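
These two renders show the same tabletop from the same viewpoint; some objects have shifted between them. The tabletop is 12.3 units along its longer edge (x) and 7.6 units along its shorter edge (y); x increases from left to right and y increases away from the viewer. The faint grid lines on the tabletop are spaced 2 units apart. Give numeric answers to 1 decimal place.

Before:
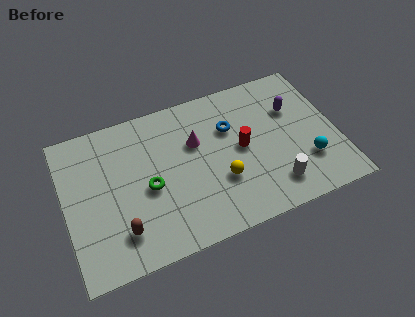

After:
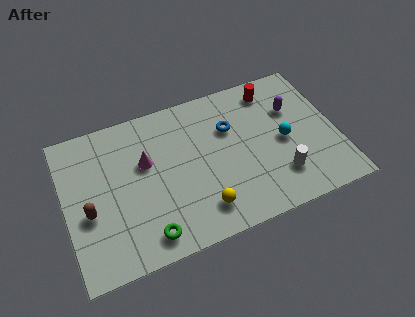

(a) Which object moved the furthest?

the red cylinder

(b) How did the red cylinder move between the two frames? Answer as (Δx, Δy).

(1.7, 2.5)

The red cylinder started near (8.0, 3.9) and ended near (9.7, 6.4).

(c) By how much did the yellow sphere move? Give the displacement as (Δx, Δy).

(-1.0, -1.1)

The yellow sphere was at about (6.9, 2.6) and moved to about (5.9, 1.5).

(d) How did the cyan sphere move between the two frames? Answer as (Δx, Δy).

(-0.9, 1.4)

The cyan sphere was at about (10.8, 2.2) and moved to about (9.9, 3.6).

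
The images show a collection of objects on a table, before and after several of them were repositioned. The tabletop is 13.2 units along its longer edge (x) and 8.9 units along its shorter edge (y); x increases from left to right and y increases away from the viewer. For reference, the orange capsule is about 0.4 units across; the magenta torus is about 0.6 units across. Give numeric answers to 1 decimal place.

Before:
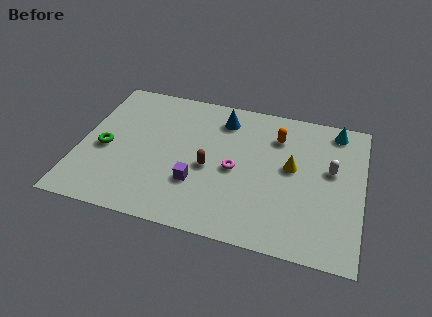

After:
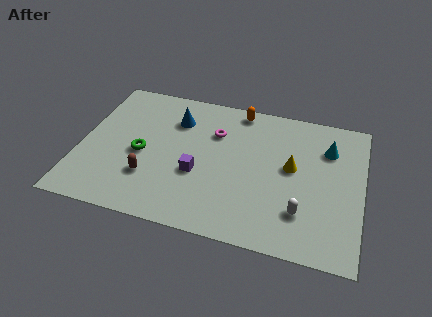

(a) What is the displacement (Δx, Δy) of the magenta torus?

(-1.1, 2.1)

The magenta torus was at about (7.3, 4.1) and moved to about (6.2, 6.2).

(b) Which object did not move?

the yellow cone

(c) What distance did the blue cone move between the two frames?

2.3

The blue cone moved from about (6.5, 7.2) to (4.3, 6.6), a distance of √(2.2² + 0.6²) ≈ 2.3.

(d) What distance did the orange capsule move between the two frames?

2.3

The orange capsule moved from about (9.1, 6.7) to (7.2, 8.0), a distance of √(1.9² + 1.3²) ≈ 2.3.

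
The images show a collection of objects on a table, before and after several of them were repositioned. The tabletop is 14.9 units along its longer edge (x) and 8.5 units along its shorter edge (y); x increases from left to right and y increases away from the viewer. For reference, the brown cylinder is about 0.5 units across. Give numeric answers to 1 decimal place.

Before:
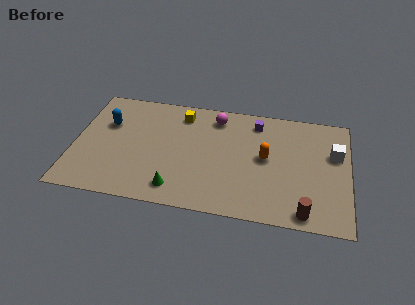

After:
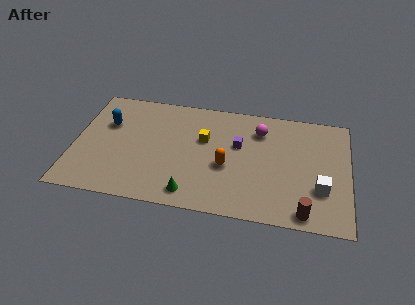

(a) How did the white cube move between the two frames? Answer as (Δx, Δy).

(-0.7, -2.7)

From the two frames, the white cube sits at roughly (14.1, 5.4) before and (13.4, 2.7) after.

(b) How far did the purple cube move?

2.1

The purple cube was near (9.8, 7.1) before and (8.9, 5.2) after, so it travelled √(0.9² + 1.9²) ≈ 2.1 units.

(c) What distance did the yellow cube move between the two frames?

2.1

From (5.7, 7.0) to (7.0, 5.3), the yellow cube covered √(1.3² + 1.7²) ≈ 2.1 units.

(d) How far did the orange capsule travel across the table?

2.3

The orange capsule was near (10.4, 4.5) before and (8.3, 3.5) after, so it travelled √(2.1² + 1.0²) ≈ 2.3 units.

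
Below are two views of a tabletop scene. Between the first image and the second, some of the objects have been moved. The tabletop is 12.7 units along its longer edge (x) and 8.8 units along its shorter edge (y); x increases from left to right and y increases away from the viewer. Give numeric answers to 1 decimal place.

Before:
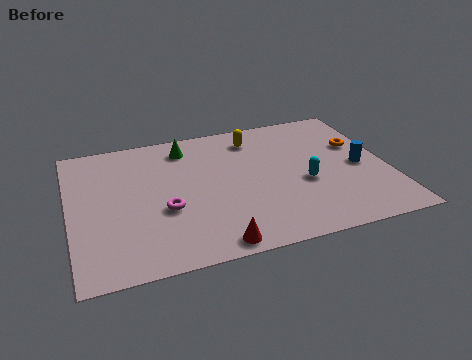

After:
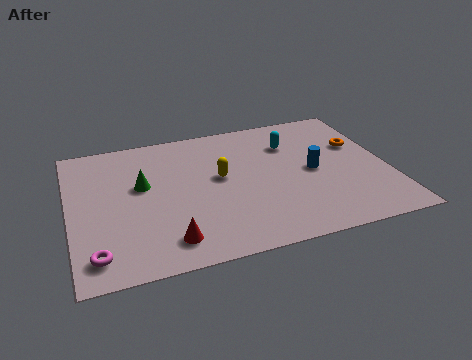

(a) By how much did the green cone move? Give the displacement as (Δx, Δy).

(-1.9, -2.1)

From the two frames, the green cone sits at roughly (4.8, 7.3) before and (2.9, 5.2) after.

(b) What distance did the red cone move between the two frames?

1.8

From (5.4, 0.8) to (3.7, 1.5), the red cone covered √(1.7² + 0.7²) ≈ 1.8 units.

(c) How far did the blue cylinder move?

1.9

The blue cylinder moved from about (11.6, 4.1) to (9.7, 4.3), a distance of √(1.9² + 0.2²) ≈ 1.9.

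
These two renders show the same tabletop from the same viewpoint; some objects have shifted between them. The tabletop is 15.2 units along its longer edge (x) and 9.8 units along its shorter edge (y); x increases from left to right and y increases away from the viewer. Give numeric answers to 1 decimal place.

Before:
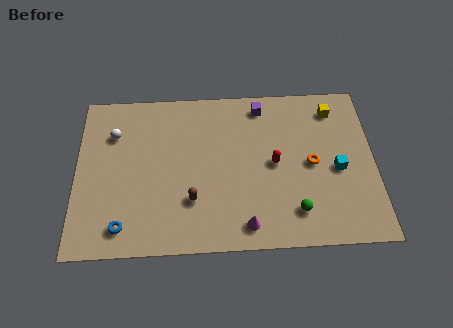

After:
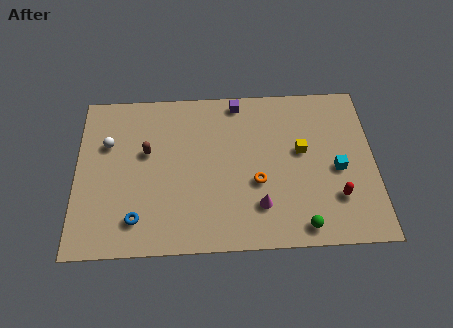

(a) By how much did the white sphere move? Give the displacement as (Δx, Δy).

(-0.3, -0.6)

From the two frames, the white sphere sits at roughly (1.9, 7.1) before and (1.6, 6.5) after.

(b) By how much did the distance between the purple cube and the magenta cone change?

-0.8

They were about 7.3 units apart before and 6.5 after — 0.8 units closer together.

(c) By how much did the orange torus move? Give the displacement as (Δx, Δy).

(-2.8, -1.0)

From the two frames, the orange torus sits at roughly (12.0, 4.8) before and (9.2, 3.8) after.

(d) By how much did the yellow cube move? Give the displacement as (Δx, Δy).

(-1.7, -2.5)

The yellow cube was at about (13.2, 8.1) and moved to about (11.5, 5.6).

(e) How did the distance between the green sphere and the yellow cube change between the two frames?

-2.0

The distance was about 6.5 in the first image and 4.5 in the second, so they moved 2.0 units closer together.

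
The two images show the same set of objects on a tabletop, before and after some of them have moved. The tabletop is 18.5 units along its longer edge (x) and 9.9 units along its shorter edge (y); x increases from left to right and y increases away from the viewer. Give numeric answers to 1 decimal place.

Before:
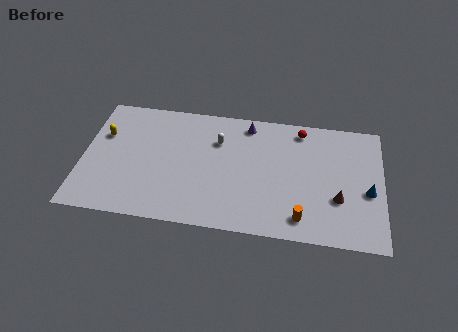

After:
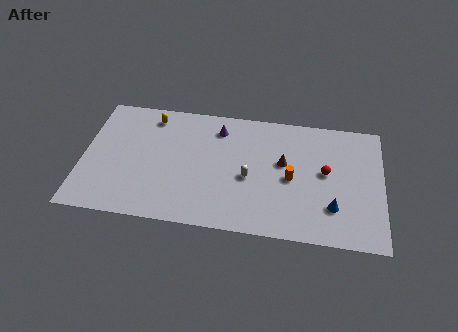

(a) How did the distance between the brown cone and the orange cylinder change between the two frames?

-1.5

They were about 2.8 units apart before and 1.3 after — 1.5 units closer together.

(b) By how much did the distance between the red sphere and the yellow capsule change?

-1.1

The distance was about 12.4 in the first image and 11.3 in the second, so they moved 1.1 units closer together.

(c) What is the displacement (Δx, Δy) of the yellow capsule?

(2.9, 1.9)

From the two frames, the yellow capsule sits at roughly (1.2, 6.5) before and (4.1, 8.4) after.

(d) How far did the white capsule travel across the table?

3.4

From (8.3, 7.0) to (10.3, 4.3), the white capsule covered √(2.0² + 2.7²) ≈ 3.4 units.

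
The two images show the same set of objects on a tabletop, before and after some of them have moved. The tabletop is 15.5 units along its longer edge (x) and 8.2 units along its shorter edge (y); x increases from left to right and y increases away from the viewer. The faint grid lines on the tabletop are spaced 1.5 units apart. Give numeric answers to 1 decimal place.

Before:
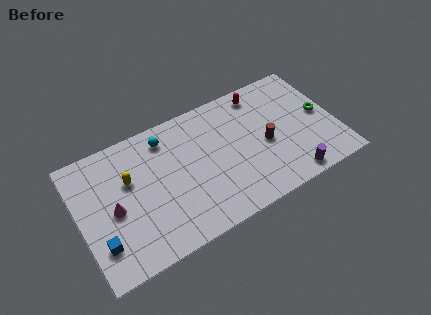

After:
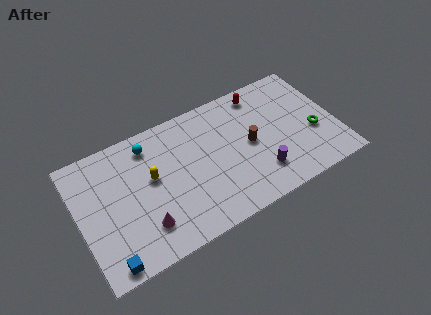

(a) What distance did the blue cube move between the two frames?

1.3

The blue cube was near (1.0, 2.1) before and (1.3, 0.8) after, so it travelled √(0.3² + 1.3²) ≈ 1.3 units.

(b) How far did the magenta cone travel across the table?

2.4

The magenta cone moved from about (2.0, 3.8) to (3.6, 2.0), a distance of √(1.6² + 1.8²) ≈ 2.4.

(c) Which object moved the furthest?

the magenta cone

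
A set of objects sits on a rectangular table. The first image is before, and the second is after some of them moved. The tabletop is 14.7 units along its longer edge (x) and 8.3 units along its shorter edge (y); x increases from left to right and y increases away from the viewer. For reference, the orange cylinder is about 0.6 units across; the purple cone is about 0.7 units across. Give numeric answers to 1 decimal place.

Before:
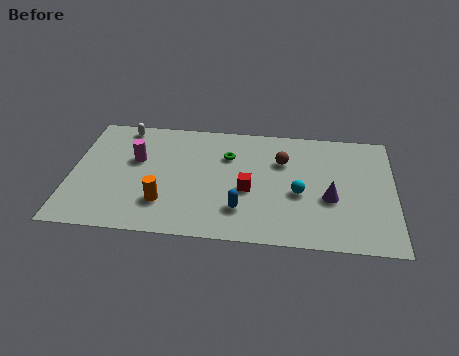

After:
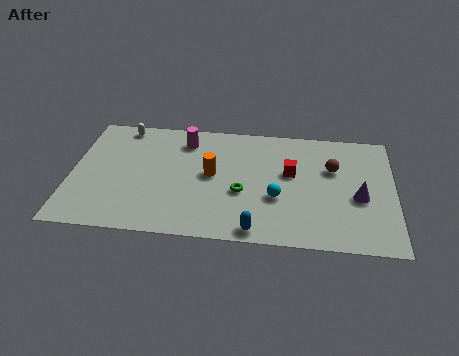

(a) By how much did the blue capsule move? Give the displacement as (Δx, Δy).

(0.7, -1.3)

The blue capsule was at about (7.8, 2.1) and moved to about (8.5, 0.8).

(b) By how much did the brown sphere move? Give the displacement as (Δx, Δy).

(2.3, -0.3)

From the two frames, the brown sphere sits at roughly (9.6, 5.7) before and (11.9, 5.4) after.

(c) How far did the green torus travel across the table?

2.6

The green torus moved from about (7.1, 5.8) to (7.8, 3.3), a distance of √(0.7² + 2.5²) ≈ 2.6.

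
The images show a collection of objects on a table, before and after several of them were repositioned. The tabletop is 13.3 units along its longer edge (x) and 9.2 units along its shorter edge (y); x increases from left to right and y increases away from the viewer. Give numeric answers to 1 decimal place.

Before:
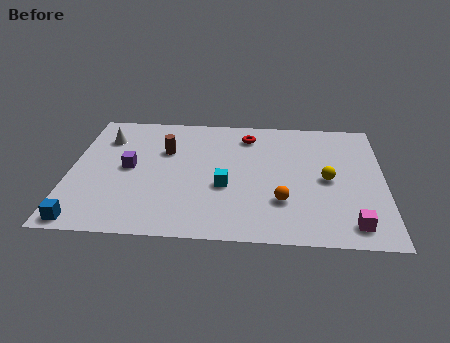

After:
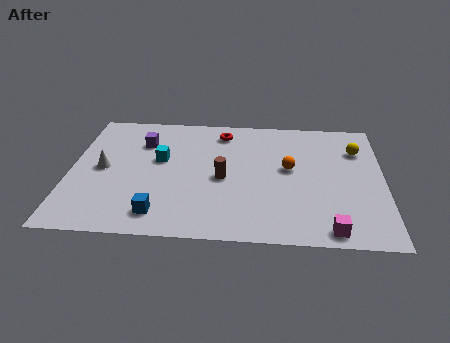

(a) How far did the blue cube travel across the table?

3.2

The blue cube was near (0.8, 0.8) before and (3.9, 1.5) after, so it travelled √(3.1² + 0.7²) ≈ 3.2 units.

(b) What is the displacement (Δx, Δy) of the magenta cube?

(-0.9, -0.4)

From the two frames, the magenta cube sits at roughly (11.9, 1.3) before and (11.0, 0.9) after.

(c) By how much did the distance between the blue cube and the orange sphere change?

-1.9

They were about 8.4 units apart before and 6.5 after — 1.9 units closer together.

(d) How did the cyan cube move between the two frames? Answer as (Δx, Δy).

(-2.8, 1.8)

The cyan cube was at about (6.6, 3.6) and moved to about (3.8, 5.4).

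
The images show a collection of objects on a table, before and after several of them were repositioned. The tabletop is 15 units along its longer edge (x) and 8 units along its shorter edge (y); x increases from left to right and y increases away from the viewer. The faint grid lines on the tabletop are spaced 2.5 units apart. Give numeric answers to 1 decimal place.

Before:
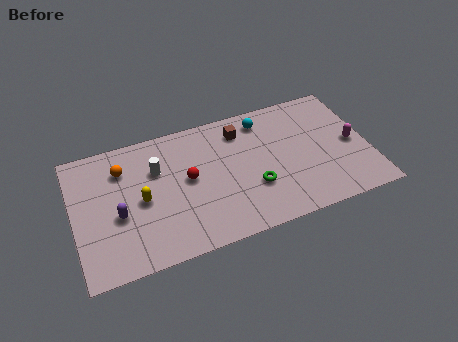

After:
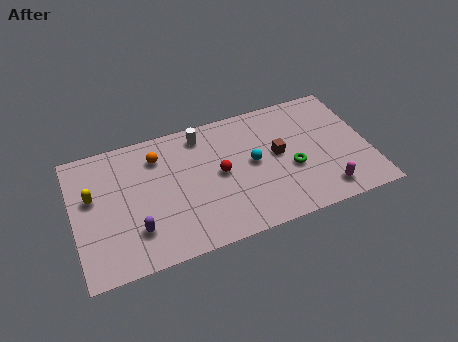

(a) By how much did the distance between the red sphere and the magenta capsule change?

-2.6

The distance was about 8.4 in the first image and 5.8 in the second, so they moved 2.6 units closer together.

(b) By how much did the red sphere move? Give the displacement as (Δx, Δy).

(1.6, -0.2)

From the two frames, the red sphere sits at roughly (5.8, 4.3) before and (7.4, 4.1) after.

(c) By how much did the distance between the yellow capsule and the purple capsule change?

+2.1

Before: roughly 1.3 units apart; after: 3.4. That's 2.1 units further apart.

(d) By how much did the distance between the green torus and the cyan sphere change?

-2.0

The distance was about 4.1 in the first image and 2.1 in the second, so they moved 2.0 units closer together.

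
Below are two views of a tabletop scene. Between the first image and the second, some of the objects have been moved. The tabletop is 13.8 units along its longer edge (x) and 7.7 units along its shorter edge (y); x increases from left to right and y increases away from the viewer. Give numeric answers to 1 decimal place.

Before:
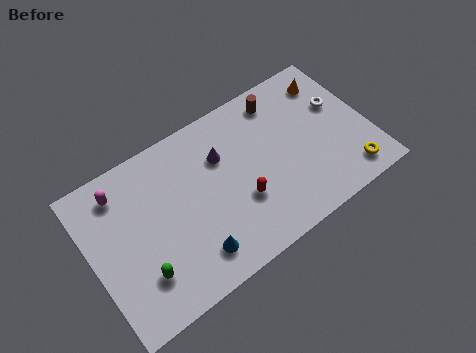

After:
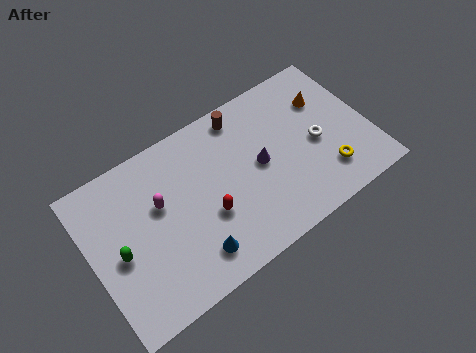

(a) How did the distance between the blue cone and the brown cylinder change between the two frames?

-1.1

They were about 7.3 units apart before and 6.2 after — 1.1 units closer together.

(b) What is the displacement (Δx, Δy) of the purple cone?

(1.7, -1.4)

The purple cone started near (6.7, 5.3) and ended near (8.4, 3.9).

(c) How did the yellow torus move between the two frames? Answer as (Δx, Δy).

(-1.0, 0.6)

The yellow torus started near (12.4, 1.2) and ended near (11.4, 1.8).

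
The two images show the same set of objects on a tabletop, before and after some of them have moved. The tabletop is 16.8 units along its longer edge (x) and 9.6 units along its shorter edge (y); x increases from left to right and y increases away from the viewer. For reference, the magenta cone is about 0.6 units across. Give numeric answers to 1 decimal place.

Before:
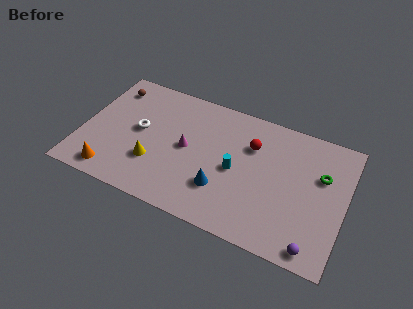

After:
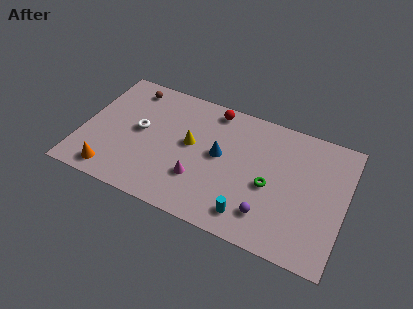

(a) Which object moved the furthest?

the green torus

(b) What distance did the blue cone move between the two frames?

2.4

The blue cone moved from about (9.2, 2.8) to (8.8, 5.2), a distance of √(0.4² + 2.4²) ≈ 2.4.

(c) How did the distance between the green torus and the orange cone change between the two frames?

-3.6

The distance was about 13.8 in the first image and 10.2 in the second, so they moved 3.6 units closer together.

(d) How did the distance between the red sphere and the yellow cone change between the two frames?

-3.6

The distance was about 7.0 in the first image and 3.4 in the second, so they moved 3.6 units closer together.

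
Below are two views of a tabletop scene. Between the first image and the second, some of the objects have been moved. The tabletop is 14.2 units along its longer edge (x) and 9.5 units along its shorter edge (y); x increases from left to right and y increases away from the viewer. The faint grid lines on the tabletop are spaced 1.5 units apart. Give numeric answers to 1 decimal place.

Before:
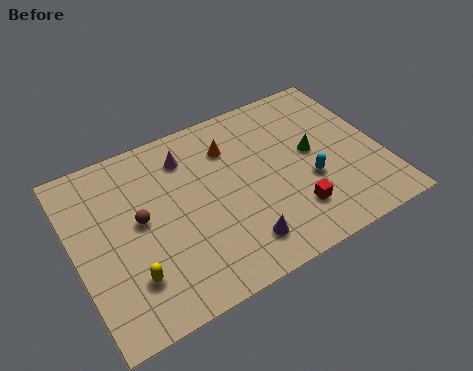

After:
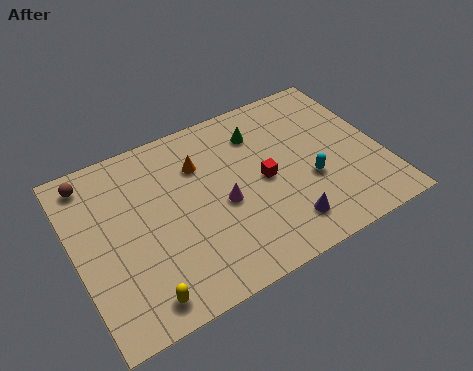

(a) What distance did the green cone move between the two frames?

3.1

The green cone was near (11.1, 5.1) before and (8.9, 7.3) after, so it travelled √(2.2² + 2.2²) ≈ 3.1 units.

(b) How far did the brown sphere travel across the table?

3.6

The brown sphere moved from about (3.0, 5.1) to (1.1, 8.2), a distance of √(1.9² + 3.1²) ≈ 3.6.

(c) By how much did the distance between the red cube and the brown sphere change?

+1.1

They were about 7.3 units apart before and 8.4 after — 1.1 units further apart.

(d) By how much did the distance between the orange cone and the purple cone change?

+0.6

The distance was about 5.3 in the first image and 5.9 in the second, so they moved 0.6 units further apart.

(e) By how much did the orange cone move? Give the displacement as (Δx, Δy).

(-1.5, -0.3)

The orange cone started near (7.5, 7.1) and ended near (6.0, 6.8).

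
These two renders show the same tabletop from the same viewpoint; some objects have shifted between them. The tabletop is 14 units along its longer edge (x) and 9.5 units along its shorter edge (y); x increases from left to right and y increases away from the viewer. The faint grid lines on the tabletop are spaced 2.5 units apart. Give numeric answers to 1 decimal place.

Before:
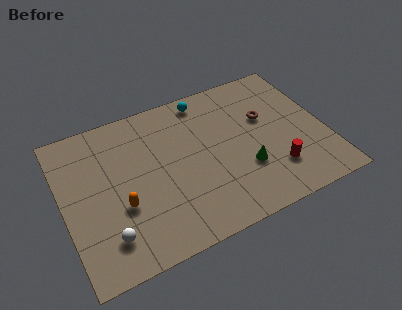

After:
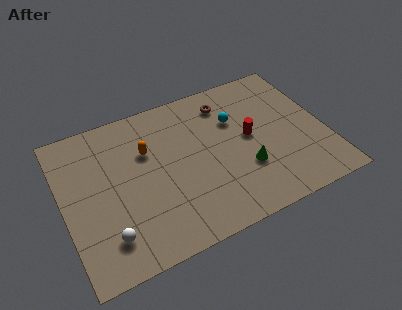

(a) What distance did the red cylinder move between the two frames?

2.8

From (11.0, 2.4) to (10.0, 5.0), the red cylinder covered √(1.0² + 2.6²) ≈ 2.8 units.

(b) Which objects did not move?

the green cone and the white sphere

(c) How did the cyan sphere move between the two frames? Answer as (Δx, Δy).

(1.4, -2.0)

The cyan sphere started near (8.0, 8.4) and ended near (9.4, 6.4).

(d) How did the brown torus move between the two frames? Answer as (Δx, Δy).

(-1.9, 1.8)

From the two frames, the brown torus sits at roughly (11.0, 5.9) before and (9.1, 7.7) after.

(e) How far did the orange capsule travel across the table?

3.3

The orange capsule moved from about (2.9, 3.5) to (4.6, 6.3), a distance of √(1.7² + 2.8²) ≈ 3.3.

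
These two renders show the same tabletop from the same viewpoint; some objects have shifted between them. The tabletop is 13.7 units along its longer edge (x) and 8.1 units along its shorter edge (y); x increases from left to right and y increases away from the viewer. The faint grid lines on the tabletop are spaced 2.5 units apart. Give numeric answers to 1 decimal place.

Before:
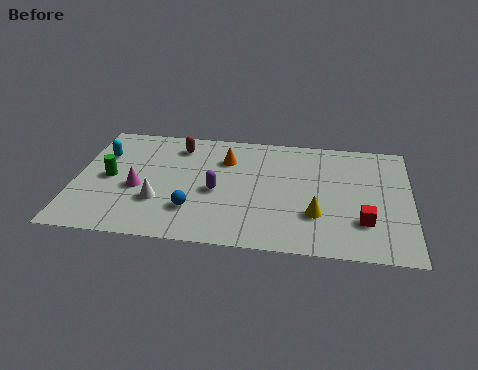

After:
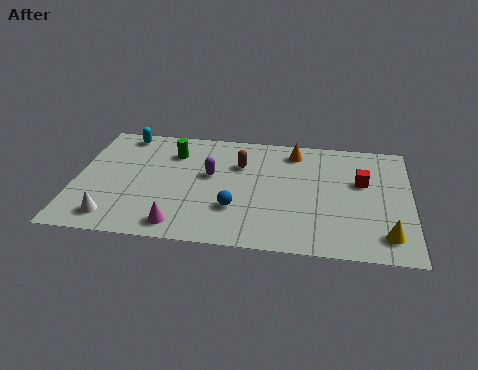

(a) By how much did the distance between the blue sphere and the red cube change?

-1.2

They were about 6.9 units apart before and 5.7 after — 1.2 units closer together.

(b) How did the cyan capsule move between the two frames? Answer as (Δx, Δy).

(0.8, 1.6)

The cyan capsule started near (1.0, 5.6) and ended near (1.8, 7.2).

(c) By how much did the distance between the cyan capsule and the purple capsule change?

-0.7

They were about 5.2 units apart before and 4.5 after — 0.7 units closer together.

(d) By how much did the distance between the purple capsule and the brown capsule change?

-1.9

Before: roughly 3.4 units apart; after: 1.5. That's 1.9 units closer together.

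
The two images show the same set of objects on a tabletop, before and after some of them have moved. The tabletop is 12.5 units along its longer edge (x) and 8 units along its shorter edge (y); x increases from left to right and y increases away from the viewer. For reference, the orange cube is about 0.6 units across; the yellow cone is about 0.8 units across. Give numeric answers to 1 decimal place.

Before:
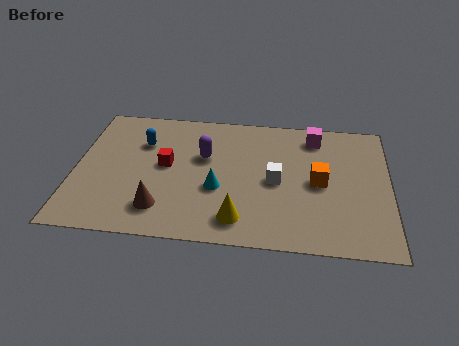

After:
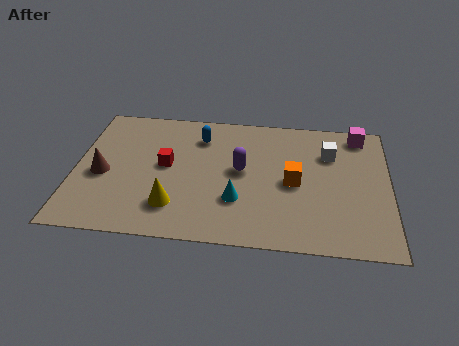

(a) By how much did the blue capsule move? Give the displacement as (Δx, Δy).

(2.3, 0.6)

The blue capsule started near (2.6, 5.6) and ended near (4.9, 6.2).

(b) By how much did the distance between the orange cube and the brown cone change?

+1.0

Before: roughly 6.6 units apart; after: 7.6. That's 1.0 units further apart.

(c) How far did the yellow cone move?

2.6

From (6.6, 1.4) to (4.0, 1.9), the yellow cone covered √(2.6² + 0.5²) ≈ 2.6 units.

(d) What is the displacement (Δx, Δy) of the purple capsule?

(1.5, -0.7)

From the two frames, the purple capsule sits at roughly (5.1, 5.0) before and (6.6, 4.3) after.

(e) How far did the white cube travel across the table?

2.8

The white cube was near (8.0, 3.8) before and (10.1, 5.7) after, so it travelled √(2.1² + 1.9²) ≈ 2.8 units.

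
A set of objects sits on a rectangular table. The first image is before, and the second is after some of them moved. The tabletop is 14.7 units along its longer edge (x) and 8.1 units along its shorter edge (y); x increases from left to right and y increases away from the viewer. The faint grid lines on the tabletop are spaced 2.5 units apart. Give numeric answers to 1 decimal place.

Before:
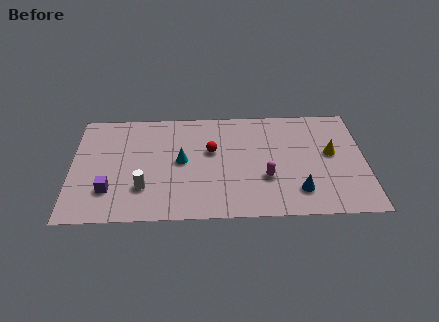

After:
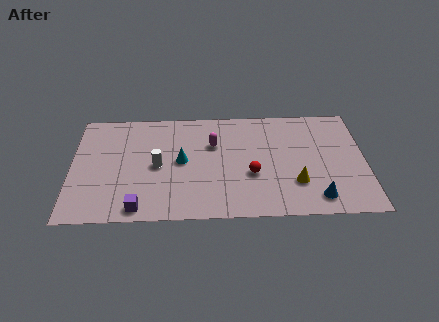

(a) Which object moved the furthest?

the magenta capsule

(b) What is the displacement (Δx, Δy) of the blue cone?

(0.9, -0.5)

The blue cone started near (11.3, 1.8) and ended near (12.2, 1.3).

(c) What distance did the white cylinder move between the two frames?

1.7

From (3.6, 2.3) to (4.3, 3.9), the white cylinder covered √(0.7² + 1.6²) ≈ 1.7 units.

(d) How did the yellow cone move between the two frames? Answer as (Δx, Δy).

(-1.8, -2.1)

The yellow cone was at about (13.0, 4.5) and moved to about (11.2, 2.4).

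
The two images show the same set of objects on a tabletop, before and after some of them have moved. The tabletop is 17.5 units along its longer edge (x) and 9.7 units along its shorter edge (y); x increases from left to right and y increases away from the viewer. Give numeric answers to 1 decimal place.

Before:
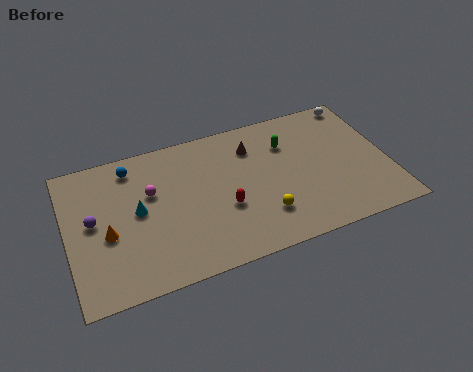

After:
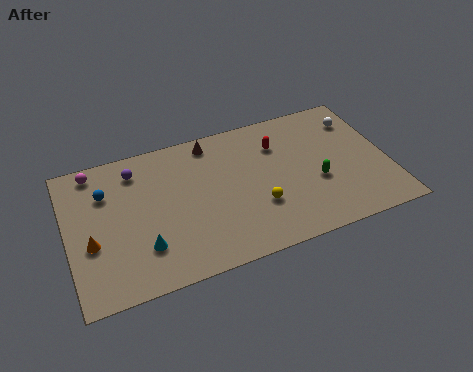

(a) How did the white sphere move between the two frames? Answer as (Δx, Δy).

(-0.2, -1.3)

The white sphere started near (16.4, 8.8) and ended near (16.2, 7.5).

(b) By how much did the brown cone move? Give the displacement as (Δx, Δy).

(-2.2, 1.1)

The brown cone was at about (10.3, 7.4) and moved to about (8.1, 8.5).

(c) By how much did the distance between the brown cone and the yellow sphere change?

+0.8

The distance was about 4.9 in the first image and 5.7 in the second, so they moved 0.8 units further apart.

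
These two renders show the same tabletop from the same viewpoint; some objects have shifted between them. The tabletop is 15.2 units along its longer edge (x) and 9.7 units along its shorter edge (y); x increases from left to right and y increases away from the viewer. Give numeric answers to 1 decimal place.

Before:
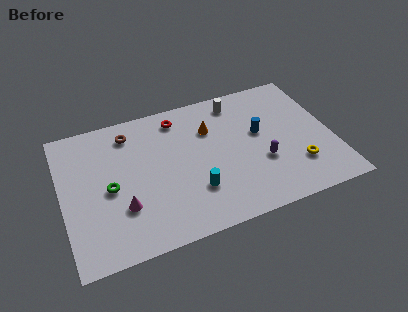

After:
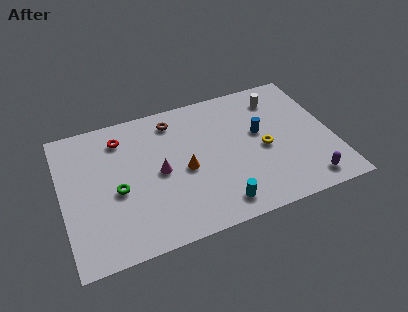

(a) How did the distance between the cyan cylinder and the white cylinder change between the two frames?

+1.3

Before: roughly 6.3 units apart; after: 7.6. That's 1.3 units further apart.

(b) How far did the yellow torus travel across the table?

2.5

The yellow torus was near (13.0, 2.6) before and (11.3, 4.4) after, so it travelled √(1.7² + 1.8²) ≈ 2.5 units.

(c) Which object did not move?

the blue cylinder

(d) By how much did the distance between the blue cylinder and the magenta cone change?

-2.5

They were about 8.4 units apart before and 5.9 after — 2.5 units closer together.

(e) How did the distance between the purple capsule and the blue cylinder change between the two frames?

+2.7

Before: roughly 2.1 units apart; after: 4.8. That's 2.7 units further apart.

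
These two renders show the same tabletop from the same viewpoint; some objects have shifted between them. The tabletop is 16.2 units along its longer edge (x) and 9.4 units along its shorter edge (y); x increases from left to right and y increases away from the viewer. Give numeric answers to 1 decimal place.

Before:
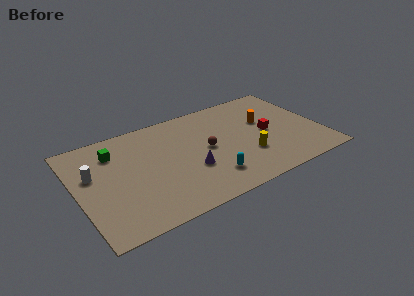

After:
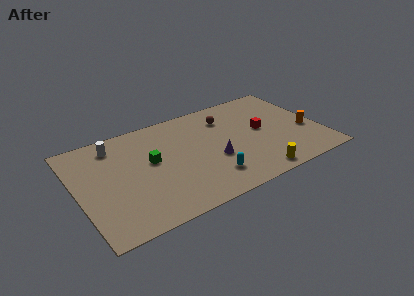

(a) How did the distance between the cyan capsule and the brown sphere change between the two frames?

+2.7

They were about 2.7 units apart before and 5.4 after — 2.7 units further apart.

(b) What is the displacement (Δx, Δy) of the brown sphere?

(1.7, 2.4)

From the two frames, the brown sphere sits at roughly (8.6, 4.8) before and (10.3, 7.2) after.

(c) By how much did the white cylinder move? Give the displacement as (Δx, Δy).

(1.7, 2.0)

From the two frames, the white cylinder sits at roughly (1.1, 5.8) before and (2.8, 7.8) after.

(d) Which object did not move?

the cyan capsule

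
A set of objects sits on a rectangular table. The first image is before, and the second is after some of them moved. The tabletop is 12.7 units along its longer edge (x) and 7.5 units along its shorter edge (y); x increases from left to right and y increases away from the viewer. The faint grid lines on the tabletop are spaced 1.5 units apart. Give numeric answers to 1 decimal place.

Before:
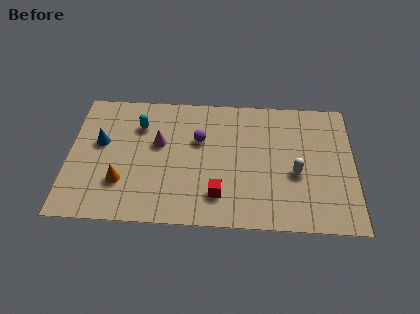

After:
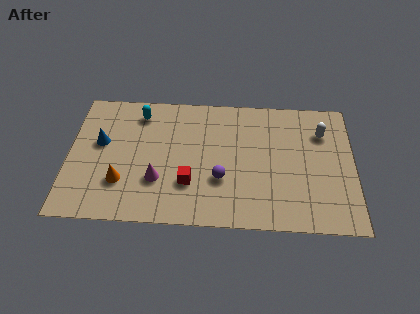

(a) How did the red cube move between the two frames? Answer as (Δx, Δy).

(-1.3, 0.6)

From the two frames, the red cube sits at roughly (6.7, 1.7) before and (5.4, 2.3) after.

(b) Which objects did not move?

the blue cone and the orange cone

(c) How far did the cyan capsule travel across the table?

0.7

The cyan capsule was near (3.1, 5.5) before and (3.1, 6.2) after, so it travelled √(0.0² + 0.7²) ≈ 0.7 units.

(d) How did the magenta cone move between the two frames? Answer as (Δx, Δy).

(0.0, -2.1)

The magenta cone started near (4.0, 4.5) and ended near (4.0, 2.4).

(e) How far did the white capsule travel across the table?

2.7

From (10.1, 3.1) to (11.3, 5.5), the white capsule covered √(1.2² + 2.4²) ≈ 2.7 units.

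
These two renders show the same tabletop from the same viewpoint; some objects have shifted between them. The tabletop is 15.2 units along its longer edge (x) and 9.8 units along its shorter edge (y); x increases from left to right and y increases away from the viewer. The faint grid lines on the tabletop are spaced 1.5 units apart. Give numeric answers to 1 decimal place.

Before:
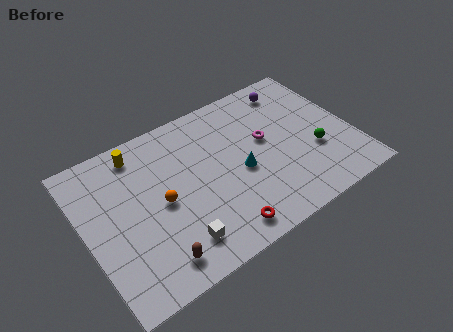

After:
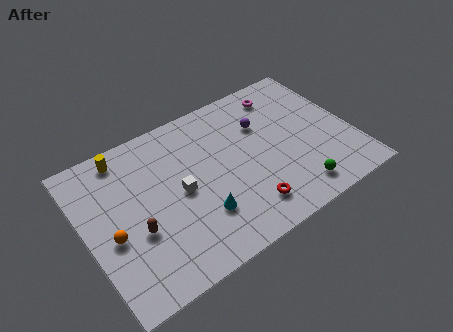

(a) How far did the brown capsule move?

2.3

The brown capsule was near (3.3, 1.5) before and (2.6, 3.7) after, so it travelled √(0.7² + 2.2²) ≈ 2.3 units.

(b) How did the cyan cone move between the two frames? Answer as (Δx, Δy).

(-2.6, -1.5)

From the two frames, the cyan cone sits at roughly (8.7, 4.3) before and (6.1, 2.8) after.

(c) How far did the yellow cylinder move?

0.8

The yellow cylinder was near (3.5, 8.4) before and (2.7, 8.6) after, so it travelled √(0.8² + 0.2²) ≈ 0.8 units.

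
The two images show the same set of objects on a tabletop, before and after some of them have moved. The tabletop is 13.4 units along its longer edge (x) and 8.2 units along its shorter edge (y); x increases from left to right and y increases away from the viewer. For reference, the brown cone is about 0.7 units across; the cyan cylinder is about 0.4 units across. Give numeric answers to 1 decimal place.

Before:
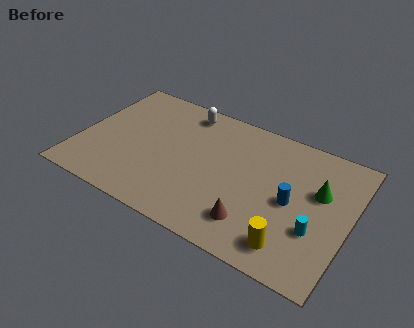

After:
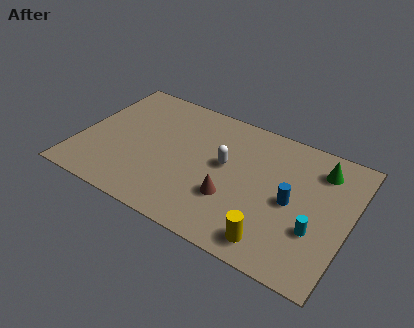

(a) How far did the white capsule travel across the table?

3.5

From (4.8, 7.1) to (7.2, 4.6), the white capsule covered √(2.4² + 2.5²) ≈ 3.5 units.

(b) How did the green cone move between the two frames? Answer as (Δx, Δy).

(-0.1, 1.4)

The green cone was at about (11.8, 5.1) and moved to about (11.7, 6.5).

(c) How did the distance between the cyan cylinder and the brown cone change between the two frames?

+1.0

Before: roughly 3.1 units apart; after: 4.1. That's 1.0 units further apart.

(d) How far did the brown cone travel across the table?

1.5

The brown cone moved from about (9.0, 1.8) to (7.8, 2.7), a distance of √(1.2² + 0.9²) ≈ 1.5.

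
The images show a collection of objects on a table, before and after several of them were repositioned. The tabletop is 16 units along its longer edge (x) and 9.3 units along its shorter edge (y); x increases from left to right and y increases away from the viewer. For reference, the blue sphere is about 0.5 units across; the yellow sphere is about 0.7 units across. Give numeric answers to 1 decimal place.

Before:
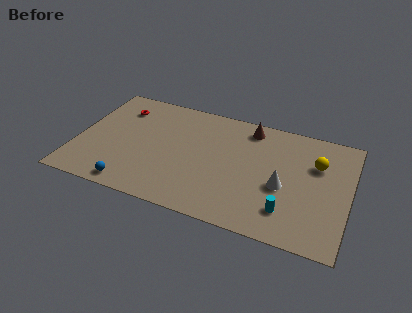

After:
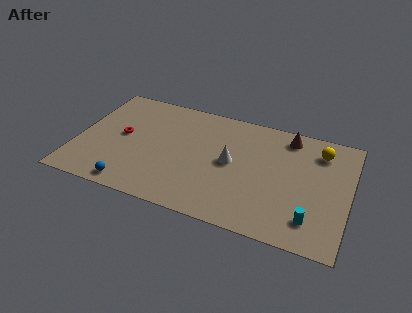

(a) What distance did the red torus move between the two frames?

2.3

The red torus was near (2.2, 7.2) before and (2.6, 4.9) after, so it travelled √(0.4² + 2.3²) ≈ 2.3 units.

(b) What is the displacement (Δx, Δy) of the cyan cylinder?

(1.4, -0.2)

The cyan cylinder started near (12.6, 2.1) and ended near (14.0, 1.9).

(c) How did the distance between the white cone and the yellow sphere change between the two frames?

+2.6

The distance was about 3.0 in the first image and 5.6 in the second, so they moved 2.6 units further apart.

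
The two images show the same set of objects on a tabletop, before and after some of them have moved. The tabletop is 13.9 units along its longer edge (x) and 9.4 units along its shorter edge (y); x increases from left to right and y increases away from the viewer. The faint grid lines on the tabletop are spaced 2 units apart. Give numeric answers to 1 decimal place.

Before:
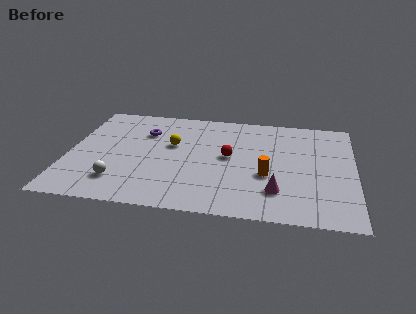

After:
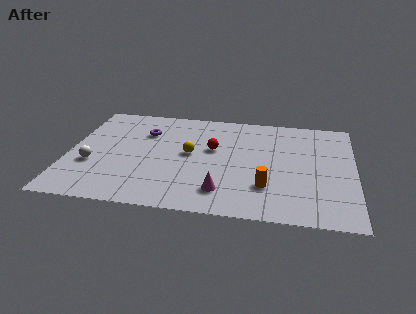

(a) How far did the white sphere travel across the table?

1.9

The white sphere moved from about (2.6, 2.1) to (1.2, 3.4), a distance of √(1.4² + 1.3²) ≈ 1.9.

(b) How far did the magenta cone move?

2.6

From (10.2, 2.3) to (7.6, 1.9), the magenta cone covered √(2.6² + 0.4²) ≈ 2.6 units.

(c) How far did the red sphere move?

1.0

The red sphere moved from about (7.8, 5.0) to (7.0, 5.6), a distance of √(0.8² + 0.6²) ≈ 1.0.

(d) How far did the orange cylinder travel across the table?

1.0

The orange cylinder moved from about (9.7, 3.6) to (9.7, 2.6), a distance of √(0.0² + 1.0²) ≈ 1.0.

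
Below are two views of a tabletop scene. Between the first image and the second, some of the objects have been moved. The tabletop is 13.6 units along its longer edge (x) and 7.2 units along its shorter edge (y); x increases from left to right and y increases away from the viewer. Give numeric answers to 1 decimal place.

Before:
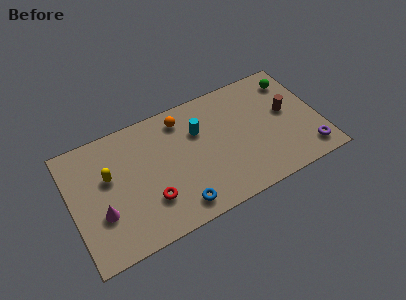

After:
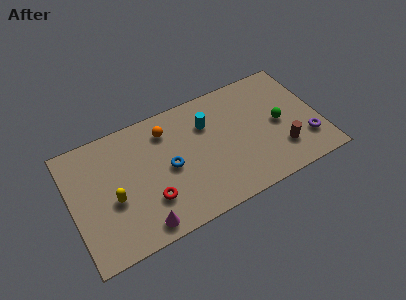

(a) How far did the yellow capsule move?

1.4

From (2.1, 4.4) to (2.2, 3.0), the yellow capsule covered √(0.1² + 1.4²) ≈ 1.4 units.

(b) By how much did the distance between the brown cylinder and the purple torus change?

-1.5

The distance was about 2.9 in the first image and 1.4 in the second, so they moved 1.5 units closer together.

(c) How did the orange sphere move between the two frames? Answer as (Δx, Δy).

(-0.9, -0.3)

The orange sphere was at about (6.3, 6.0) and moved to about (5.4, 5.7).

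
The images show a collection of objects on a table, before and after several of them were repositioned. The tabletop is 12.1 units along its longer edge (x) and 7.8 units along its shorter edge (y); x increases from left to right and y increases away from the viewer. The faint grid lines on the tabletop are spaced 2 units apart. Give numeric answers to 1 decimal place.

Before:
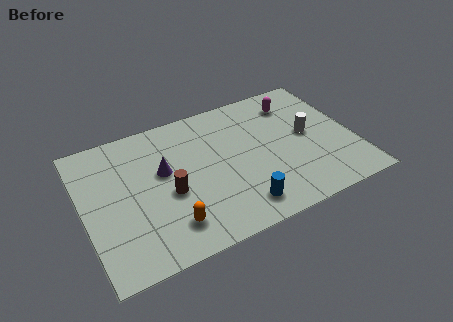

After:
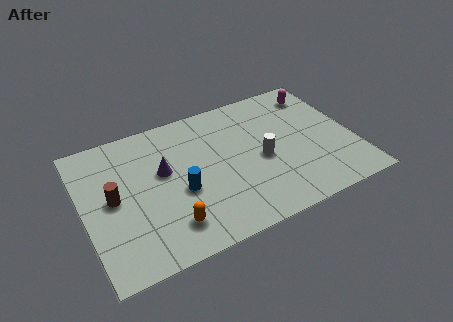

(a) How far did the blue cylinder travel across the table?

3.1

The blue cylinder moved from about (6.6, 1.3) to (4.2, 3.2), a distance of √(2.4² + 1.9²) ≈ 3.1.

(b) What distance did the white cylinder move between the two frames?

2.3

The white cylinder moved from about (10.1, 4.1) to (7.9, 3.5), a distance of √(2.2² + 0.6²) ≈ 2.3.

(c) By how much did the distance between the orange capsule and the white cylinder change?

-2.3

The distance was about 7.1 in the first image and 4.8 in the second, so they moved 2.3 units closer together.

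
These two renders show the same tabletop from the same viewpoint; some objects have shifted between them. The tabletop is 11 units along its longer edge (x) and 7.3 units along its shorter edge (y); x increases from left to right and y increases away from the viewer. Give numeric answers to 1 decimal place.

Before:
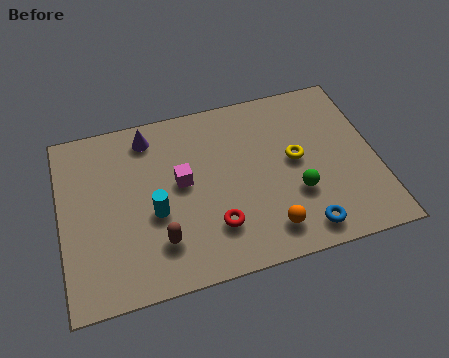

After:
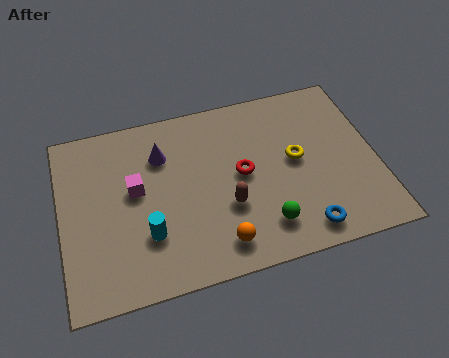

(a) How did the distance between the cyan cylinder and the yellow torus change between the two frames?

+0.5

Before: roughly 5.1 units apart; after: 5.6. That's 0.5 units further apart.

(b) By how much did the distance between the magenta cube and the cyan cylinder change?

+0.5

The distance was about 1.4 in the first image and 1.9 in the second, so they moved 0.5 units further apart.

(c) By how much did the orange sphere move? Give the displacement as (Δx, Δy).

(-1.7, -0.1)

From the two frames, the orange sphere sits at roughly (7.0, 1.3) before and (5.3, 1.2) after.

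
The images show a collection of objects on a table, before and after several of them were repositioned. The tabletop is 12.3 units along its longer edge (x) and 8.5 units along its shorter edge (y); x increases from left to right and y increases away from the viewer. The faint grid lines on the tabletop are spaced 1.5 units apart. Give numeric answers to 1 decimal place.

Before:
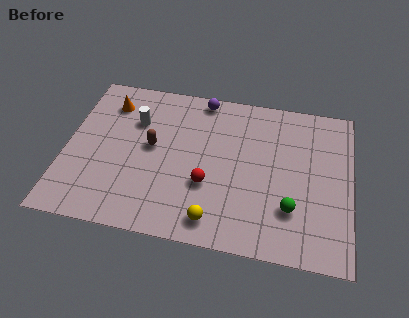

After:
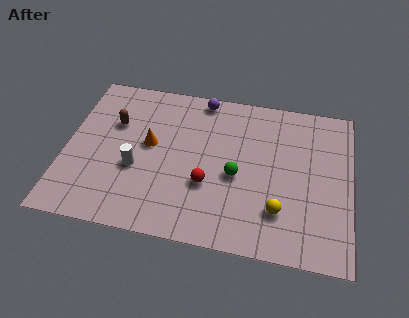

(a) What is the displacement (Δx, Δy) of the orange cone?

(1.9, -2.0)

From the two frames, the orange cone sits at roughly (1.7, 6.7) before and (3.6, 4.7) after.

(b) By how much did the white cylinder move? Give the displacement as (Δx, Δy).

(0.2, -2.6)

The white cylinder started near (2.9, 5.9) and ended near (3.1, 3.3).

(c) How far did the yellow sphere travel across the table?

2.9

The yellow sphere moved from about (6.6, 1.2) to (9.3, 2.2), a distance of √(2.7² + 1.0²) ≈ 2.9.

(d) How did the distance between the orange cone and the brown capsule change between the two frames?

-1.1

Before: roughly 2.9 units apart; after: 1.8. That's 1.1 units closer together.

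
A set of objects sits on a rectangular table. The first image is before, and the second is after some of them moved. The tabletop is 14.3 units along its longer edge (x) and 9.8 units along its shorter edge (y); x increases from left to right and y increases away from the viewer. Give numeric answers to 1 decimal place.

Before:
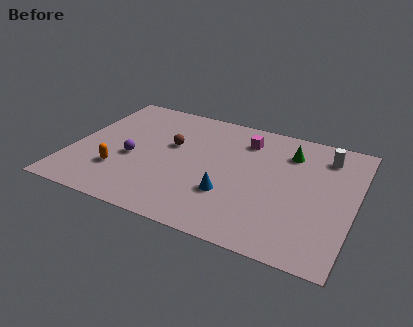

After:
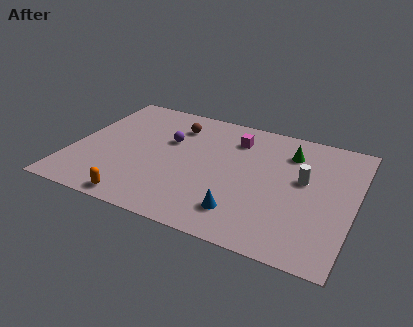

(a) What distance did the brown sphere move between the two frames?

1.7

The brown sphere was near (4.9, 5.9) before and (4.9, 7.6) after, so it travelled √(0.0² + 1.7²) ≈ 1.7 units.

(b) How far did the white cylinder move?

2.5

From (12.6, 7.9) to (11.7, 5.6), the white cylinder covered √(0.9² + 2.3²) ≈ 2.5 units.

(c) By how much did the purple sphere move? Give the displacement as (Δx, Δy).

(1.6, 2.1)

The purple sphere was at about (3.1, 4.1) and moved to about (4.7, 6.2).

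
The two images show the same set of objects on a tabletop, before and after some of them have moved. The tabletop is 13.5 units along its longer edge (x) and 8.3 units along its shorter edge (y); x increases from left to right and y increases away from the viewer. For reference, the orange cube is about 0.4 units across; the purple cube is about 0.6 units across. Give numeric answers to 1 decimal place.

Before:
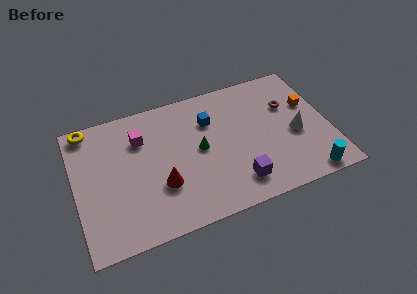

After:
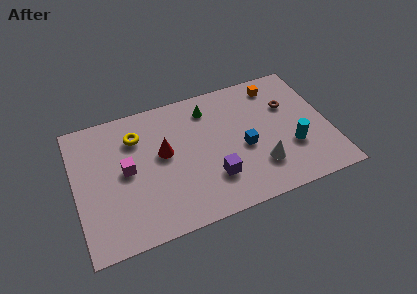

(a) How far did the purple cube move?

1.4

The purple cube was near (8.3, 1.6) before and (7.1, 2.3) after, so it travelled √(1.2² + 0.7²) ≈ 1.4 units.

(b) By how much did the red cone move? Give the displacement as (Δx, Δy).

(0.3, 1.9)

The red cone was at about (4.4, 2.8) and moved to about (4.7, 4.7).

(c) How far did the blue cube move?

2.8

From (7.3, 5.9) to (8.9, 3.6), the blue cube covered √(1.6² + 2.3²) ≈ 2.8 units.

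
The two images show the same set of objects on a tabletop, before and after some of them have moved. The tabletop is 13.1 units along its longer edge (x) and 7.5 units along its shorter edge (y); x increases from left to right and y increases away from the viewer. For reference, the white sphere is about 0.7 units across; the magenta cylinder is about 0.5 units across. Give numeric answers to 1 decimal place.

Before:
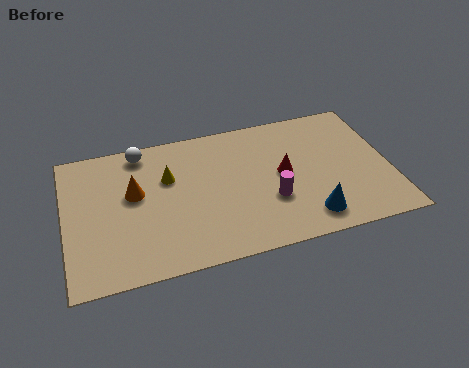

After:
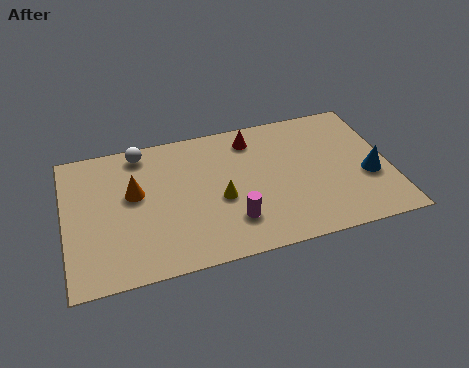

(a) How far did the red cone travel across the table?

2.5

The red cone was near (8.8, 3.9) before and (7.7, 6.2) after, so it travelled √(1.1² + 2.3²) ≈ 2.5 units.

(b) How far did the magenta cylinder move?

1.7

From (8.2, 2.6) to (6.6, 1.9), the magenta cylinder covered √(1.6² + 0.7²) ≈ 1.7 units.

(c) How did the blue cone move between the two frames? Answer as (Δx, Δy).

(2.6, 1.6)

From the two frames, the blue cone sits at roughly (9.6, 1.3) before and (12.2, 2.9) after.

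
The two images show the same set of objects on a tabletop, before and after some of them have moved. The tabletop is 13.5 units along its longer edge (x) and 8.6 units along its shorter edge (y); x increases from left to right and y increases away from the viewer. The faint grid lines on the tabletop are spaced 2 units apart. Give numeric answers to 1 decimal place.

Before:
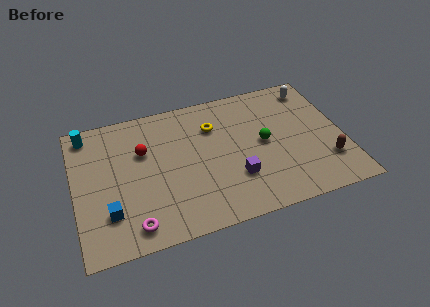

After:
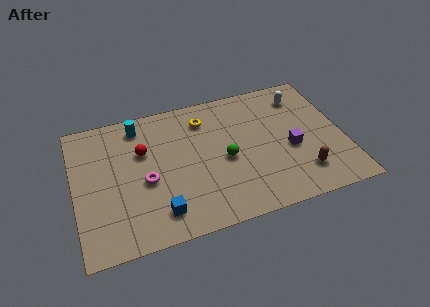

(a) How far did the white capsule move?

0.7

The white capsule moved from about (12.3, 7.3) to (11.7, 6.9), a distance of √(0.6² + 0.4²) ≈ 0.7.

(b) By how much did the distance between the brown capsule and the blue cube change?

-3.7

Before: roughly 10.9 units apart; after: 7.2. That's 3.7 units closer together.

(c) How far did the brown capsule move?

1.4

The brown capsule moved from about (12.5, 2.3) to (11.2, 1.9), a distance of √(1.3² + 0.4²) ≈ 1.4.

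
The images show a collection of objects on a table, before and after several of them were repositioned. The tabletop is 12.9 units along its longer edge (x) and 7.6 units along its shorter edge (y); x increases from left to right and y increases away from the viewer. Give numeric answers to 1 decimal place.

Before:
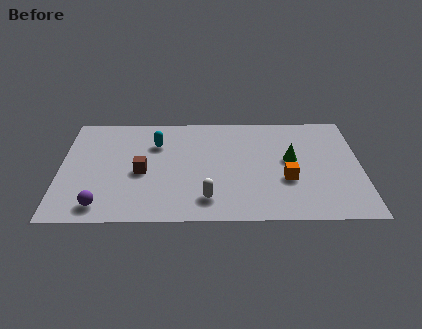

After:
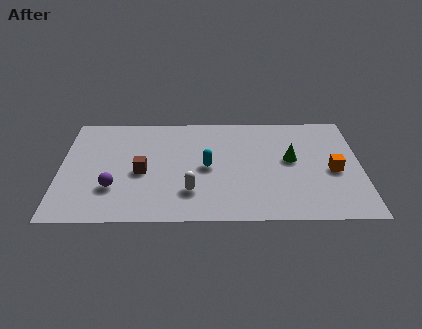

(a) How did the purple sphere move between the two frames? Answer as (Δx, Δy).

(0.5, 1.2)

The purple sphere started near (1.8, 1.1) and ended near (2.3, 2.3).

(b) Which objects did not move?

the green cone and the brown cube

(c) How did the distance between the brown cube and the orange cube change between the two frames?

+2.0

The distance was about 6.2 in the first image and 8.2 in the second, so they moved 2.0 units further apart.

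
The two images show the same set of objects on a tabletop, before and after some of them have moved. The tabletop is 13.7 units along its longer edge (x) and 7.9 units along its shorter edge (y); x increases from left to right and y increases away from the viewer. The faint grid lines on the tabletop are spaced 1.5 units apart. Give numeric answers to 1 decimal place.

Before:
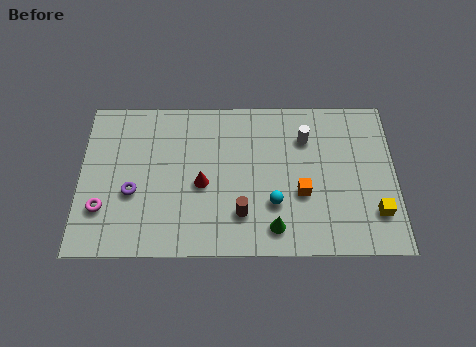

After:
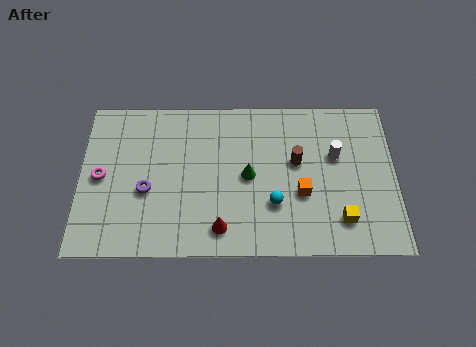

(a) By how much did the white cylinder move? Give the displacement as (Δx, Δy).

(1.3, -0.9)

The white cylinder was at about (9.8, 5.8) and moved to about (11.1, 4.9).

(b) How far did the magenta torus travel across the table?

1.6

The magenta torus was near (1.0, 2.3) before and (0.9, 3.9) after, so it travelled √(0.1² + 1.6²) ≈ 1.6 units.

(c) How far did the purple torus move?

0.6

The purple torus was near (2.3, 3.1) before and (2.9, 3.2) after, so it travelled √(0.6² + 0.1²) ≈ 0.6 units.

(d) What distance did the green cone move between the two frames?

2.8

The green cone moved from about (8.4, 1.3) to (7.3, 3.9), a distance of √(1.1² + 2.6²) ≈ 2.8.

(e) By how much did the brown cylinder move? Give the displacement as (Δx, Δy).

(2.4, 2.6)

From the two frames, the brown cylinder sits at roughly (7.0, 2.0) before and (9.4, 4.6) after.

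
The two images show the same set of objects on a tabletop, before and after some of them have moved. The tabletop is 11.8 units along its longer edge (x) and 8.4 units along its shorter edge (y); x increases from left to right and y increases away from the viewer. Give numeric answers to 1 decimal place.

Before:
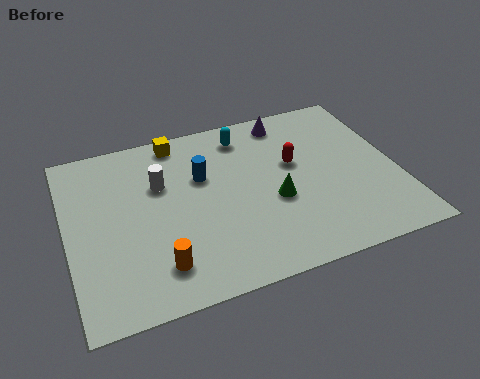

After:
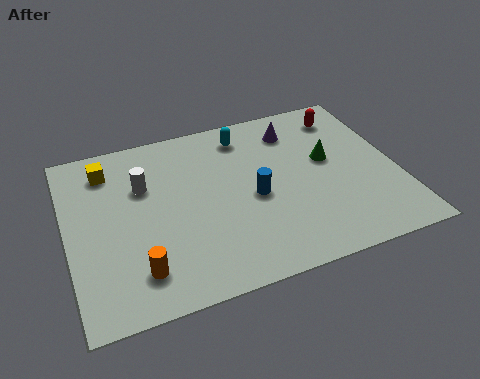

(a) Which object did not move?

the cyan capsule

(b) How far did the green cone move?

2.5

The green cone moved from about (7.3, 3.4) to (9.4, 4.8), a distance of √(2.1² + 1.4²) ≈ 2.5.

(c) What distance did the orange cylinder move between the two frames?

0.7

The orange cylinder moved from about (3.0, 1.7) to (2.3, 1.7), a distance of √(0.7² + 0.0²) ≈ 0.7.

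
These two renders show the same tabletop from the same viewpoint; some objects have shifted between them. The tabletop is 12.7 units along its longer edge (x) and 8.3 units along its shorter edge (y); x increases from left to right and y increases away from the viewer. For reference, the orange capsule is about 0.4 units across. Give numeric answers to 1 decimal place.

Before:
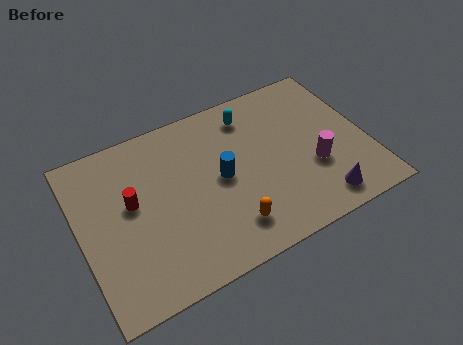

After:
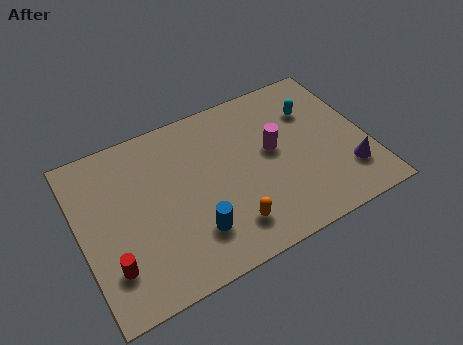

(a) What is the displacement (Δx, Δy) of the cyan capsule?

(2.7, -0.9)

From the two frames, the cyan capsule sits at roughly (7.9, 6.8) before and (10.6, 5.9) after.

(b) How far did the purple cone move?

1.7

The purple cone moved from about (10.2, 1.2) to (11.6, 2.1), a distance of √(1.4² + 0.9²) ≈ 1.7.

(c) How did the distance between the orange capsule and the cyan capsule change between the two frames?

+0.7

They were about 5.4 units apart before and 6.1 after — 0.7 units further apart.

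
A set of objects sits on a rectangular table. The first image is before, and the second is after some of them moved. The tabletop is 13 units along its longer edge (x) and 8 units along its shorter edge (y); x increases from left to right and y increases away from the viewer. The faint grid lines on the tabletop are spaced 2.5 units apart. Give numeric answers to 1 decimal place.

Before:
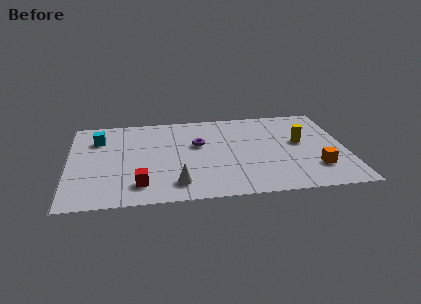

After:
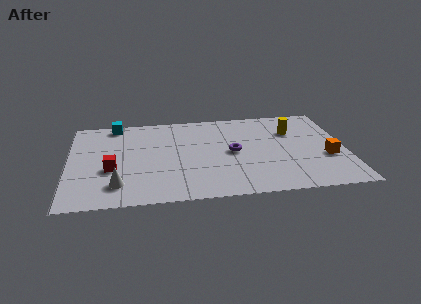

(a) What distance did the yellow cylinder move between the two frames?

1.1

The yellow cylinder moved from about (10.9, 4.5) to (10.6, 5.6), a distance of √(0.3² + 1.1²) ≈ 1.1.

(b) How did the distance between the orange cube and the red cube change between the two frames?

+1.9

The distance was about 8.2 in the first image and 10.1 in the second, so they moved 1.9 units further apart.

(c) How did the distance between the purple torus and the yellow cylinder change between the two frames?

-1.5

They were about 4.8 units apart before and 3.3 after — 1.5 units closer together.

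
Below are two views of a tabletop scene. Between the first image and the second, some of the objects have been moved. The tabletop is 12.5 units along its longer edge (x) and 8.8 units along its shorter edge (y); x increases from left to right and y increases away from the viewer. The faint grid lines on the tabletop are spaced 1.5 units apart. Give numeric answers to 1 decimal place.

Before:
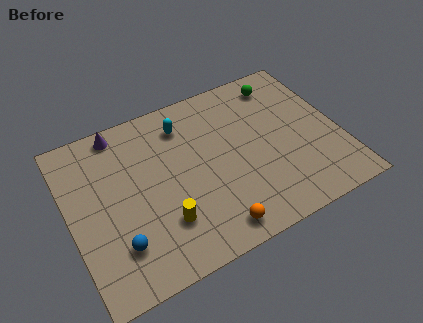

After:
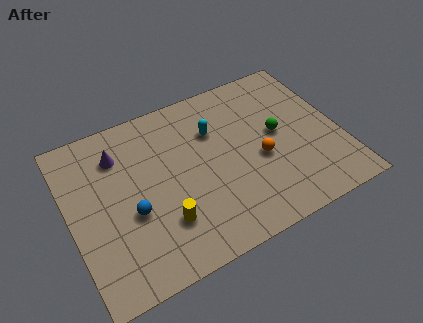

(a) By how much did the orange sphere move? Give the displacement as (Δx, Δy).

(2.6, 2.6)

The orange sphere started near (6.1, 1.1) and ended near (8.7, 3.7).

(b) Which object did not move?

the yellow cylinder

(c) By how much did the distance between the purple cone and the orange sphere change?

-0.7

The distance was about 7.6 in the first image and 6.9 in the second, so they moved 0.7 units closer together.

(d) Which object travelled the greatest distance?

the orange sphere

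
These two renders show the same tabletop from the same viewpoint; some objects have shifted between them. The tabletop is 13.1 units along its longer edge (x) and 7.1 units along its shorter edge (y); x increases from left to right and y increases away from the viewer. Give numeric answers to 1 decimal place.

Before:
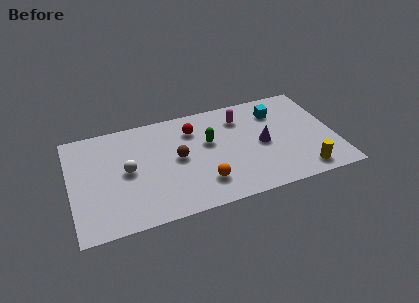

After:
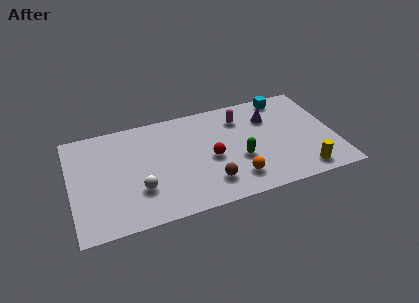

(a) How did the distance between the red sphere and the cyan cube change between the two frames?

+0.9

Before: roughly 4.2 units apart; after: 5.1. That's 0.9 units further apart.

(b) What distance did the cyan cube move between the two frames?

1.0

The cyan cube was near (10.4, 5.4) before and (10.9, 6.3) after, so it travelled √(0.5² + 0.9²) ≈ 1.0 units.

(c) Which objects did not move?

the yellow cylinder and the magenta capsule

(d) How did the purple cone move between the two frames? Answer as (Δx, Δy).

(0.5, 1.7)

From the two frames, the purple cone sits at roughly (9.5, 3.4) before and (10.0, 5.1) after.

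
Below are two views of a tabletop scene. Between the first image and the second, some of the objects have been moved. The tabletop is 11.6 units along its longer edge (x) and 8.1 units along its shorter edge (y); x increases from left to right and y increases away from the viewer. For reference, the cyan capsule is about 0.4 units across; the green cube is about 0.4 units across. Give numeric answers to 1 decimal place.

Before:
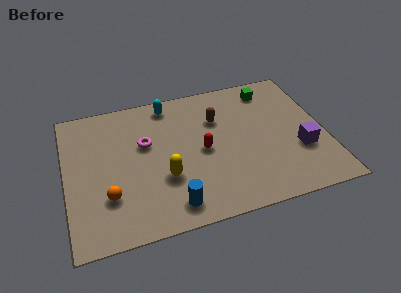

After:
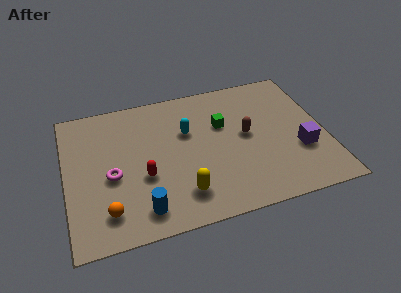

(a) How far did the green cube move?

2.8

The green cube moved from about (9.4, 6.8) to (7.1, 5.2), a distance of √(2.3² + 1.6²) ≈ 2.8.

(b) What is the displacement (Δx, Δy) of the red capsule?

(-2.7, -0.8)

The red capsule was at about (6.1, 3.9) and moved to about (3.4, 3.1).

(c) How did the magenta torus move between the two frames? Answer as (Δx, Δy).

(-1.6, -1.5)

The magenta torus was at about (3.6, 5.0) and moved to about (2.0, 3.5).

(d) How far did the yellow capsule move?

1.3

The yellow capsule moved from about (4.3, 2.8) to (5.0, 1.7), a distance of √(0.7² + 1.1²) ≈ 1.3.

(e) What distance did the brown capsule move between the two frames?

1.8

The brown capsule was near (6.9, 5.6) before and (8.1, 4.3) after, so it travelled √(1.2² + 1.3²) ≈ 1.8 units.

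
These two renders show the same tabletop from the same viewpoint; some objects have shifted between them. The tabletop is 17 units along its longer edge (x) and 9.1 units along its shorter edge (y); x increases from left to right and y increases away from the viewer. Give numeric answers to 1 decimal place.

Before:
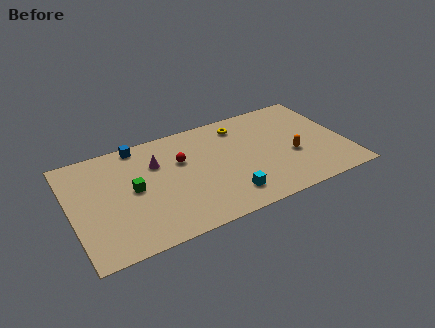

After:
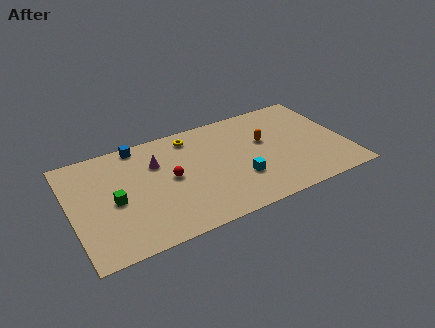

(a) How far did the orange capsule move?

2.4

The orange capsule was near (13.6, 3.6) before and (12.1, 5.5) after, so it travelled √(1.5² + 1.9²) ≈ 2.4 units.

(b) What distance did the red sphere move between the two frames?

1.4

From (6.9, 5.9) to (6.1, 4.7), the red sphere covered √(0.8² + 1.2²) ≈ 1.4 units.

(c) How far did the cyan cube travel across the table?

1.4

The cyan cube moved from about (9.3, 1.8) to (10.2, 2.9), a distance of √(0.9² + 1.1²) ≈ 1.4.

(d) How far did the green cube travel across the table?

1.3

The green cube moved from about (3.8, 4.7) to (2.6, 4.2), a distance of √(1.2² + 0.5²) ≈ 1.3.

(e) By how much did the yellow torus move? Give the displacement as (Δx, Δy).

(-3.1, 0.2)

From the two frames, the yellow torus sits at roughly (10.8, 7.5) before and (7.7, 7.7) after.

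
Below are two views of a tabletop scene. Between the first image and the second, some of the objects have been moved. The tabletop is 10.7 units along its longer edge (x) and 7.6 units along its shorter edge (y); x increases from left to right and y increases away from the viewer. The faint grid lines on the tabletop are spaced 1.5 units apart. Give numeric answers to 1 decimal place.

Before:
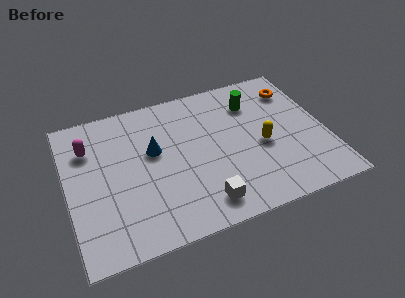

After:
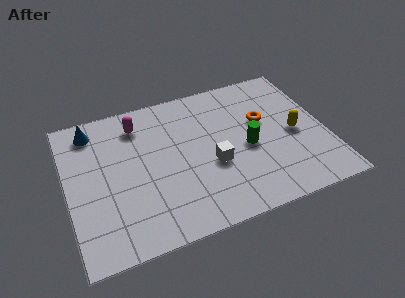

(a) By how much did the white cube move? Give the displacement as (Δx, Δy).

(0.6, 1.8)

The white cube was at about (5.3, 1.2) and moved to about (5.9, 3.0).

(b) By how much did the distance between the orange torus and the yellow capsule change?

-1.5

They were about 3.1 units apart before and 1.6 after — 1.5 units closer together.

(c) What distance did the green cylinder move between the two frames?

2.4

From (7.9, 5.7) to (7.4, 3.4), the green cylinder covered √(0.5² + 2.3²) ≈ 2.4 units.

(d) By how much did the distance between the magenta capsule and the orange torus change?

-3.4

The distance was about 8.7 in the first image and 5.3 in the second, so they moved 3.4 units closer together.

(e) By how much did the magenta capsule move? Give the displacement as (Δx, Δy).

(2.1, 0.6)

The magenta capsule was at about (1.0, 5.5) and moved to about (3.1, 6.1).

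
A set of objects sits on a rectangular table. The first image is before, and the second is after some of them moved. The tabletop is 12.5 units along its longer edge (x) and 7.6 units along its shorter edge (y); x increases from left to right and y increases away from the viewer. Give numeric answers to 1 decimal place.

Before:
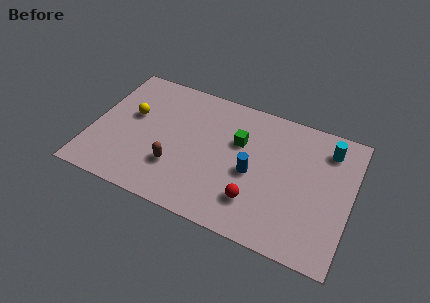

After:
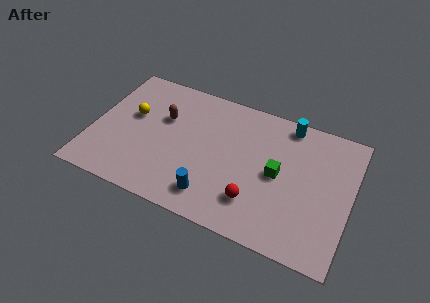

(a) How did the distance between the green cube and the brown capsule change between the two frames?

+2.0

Before: roughly 3.8 units apart; after: 5.8. That's 2.0 units further apart.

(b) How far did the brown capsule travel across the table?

2.8

The brown capsule moved from about (4.2, 2.3) to (3.3, 4.9), a distance of √(0.9² + 2.6²) ≈ 2.8.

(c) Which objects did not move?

the red sphere and the yellow sphere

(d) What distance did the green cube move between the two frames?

2.3

The green cube moved from about (7.0, 4.9) to (9.0, 3.8), a distance of √(2.0² + 1.1²) ≈ 2.3.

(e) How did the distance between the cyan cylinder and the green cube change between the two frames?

-1.4

They were about 4.4 units apart before and 3.0 after — 1.4 units closer together.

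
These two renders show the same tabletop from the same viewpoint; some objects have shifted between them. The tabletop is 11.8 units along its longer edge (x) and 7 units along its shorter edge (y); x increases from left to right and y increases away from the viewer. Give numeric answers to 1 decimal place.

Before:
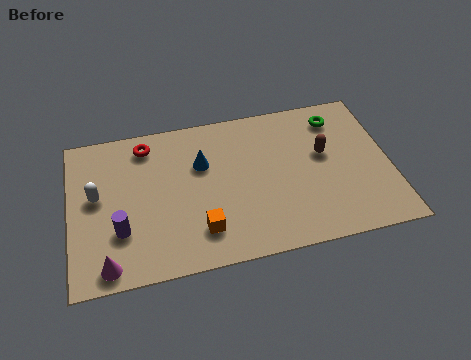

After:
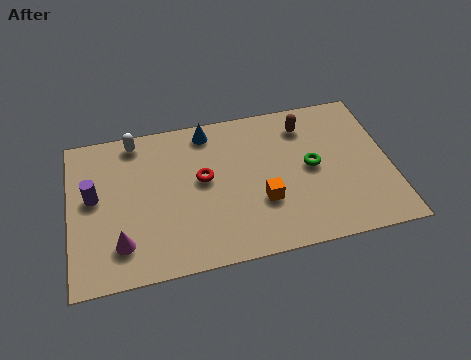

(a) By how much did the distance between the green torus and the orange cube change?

-4.5

The distance was about 6.7 in the first image and 2.2 in the second, so they moved 4.5 units closer together.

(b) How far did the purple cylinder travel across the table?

1.9

The purple cylinder was near (1.8, 2.2) before and (0.9, 3.9) after, so it travelled √(0.9² + 1.7²) ≈ 1.9 units.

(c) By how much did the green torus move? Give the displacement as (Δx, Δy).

(-1.1, -2.1)

The green torus started near (10.0, 5.7) and ended near (8.9, 3.6).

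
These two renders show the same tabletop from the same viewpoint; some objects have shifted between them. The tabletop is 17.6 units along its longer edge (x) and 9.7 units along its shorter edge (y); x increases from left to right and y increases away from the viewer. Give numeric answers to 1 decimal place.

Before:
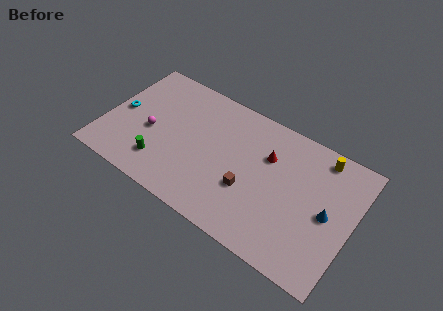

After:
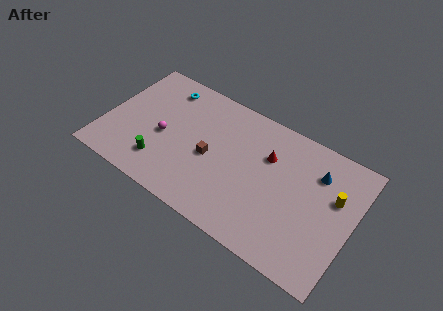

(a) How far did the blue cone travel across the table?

2.7

The blue cone moved from about (15.9, 4.7) to (14.8, 7.2), a distance of √(1.1² + 2.5²) ≈ 2.7.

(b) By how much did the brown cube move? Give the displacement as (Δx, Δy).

(-2.9, 0.9)

From the two frames, the brown cube sits at roughly (10.5, 3.5) before and (7.6, 4.4) after.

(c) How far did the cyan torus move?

4.2

The cyan torus was near (1.0, 4.8) before and (3.6, 8.1) after, so it travelled √(2.6² + 3.3²) ≈ 4.2 units.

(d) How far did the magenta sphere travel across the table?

0.9

The magenta sphere was near (3.3, 4.2) before and (4.2, 4.3) after, so it travelled √(0.9² + 0.1²) ≈ 0.9 units.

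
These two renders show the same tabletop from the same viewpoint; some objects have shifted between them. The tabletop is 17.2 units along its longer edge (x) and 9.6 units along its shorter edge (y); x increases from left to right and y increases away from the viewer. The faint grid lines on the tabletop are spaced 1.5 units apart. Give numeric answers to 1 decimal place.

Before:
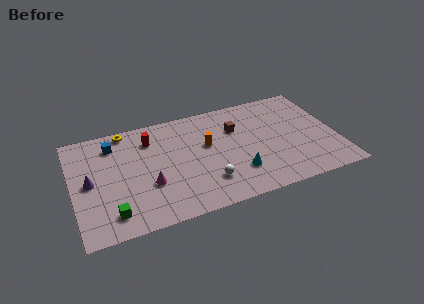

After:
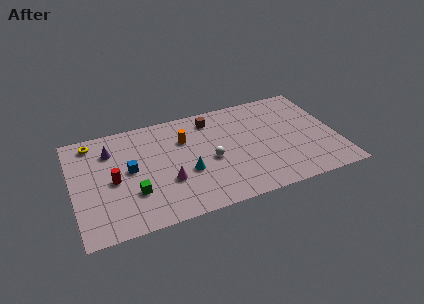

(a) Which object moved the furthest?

the red cylinder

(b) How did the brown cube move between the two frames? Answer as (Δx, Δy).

(-1.5, 1.4)

The brown cube was at about (10.8, 6.6) and moved to about (9.3, 8.0).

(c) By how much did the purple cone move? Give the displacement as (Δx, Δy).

(1.5, 2.4)

The purple cone started near (1.1, 4.8) and ended near (2.6, 7.2).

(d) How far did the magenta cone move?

1.2

The magenta cone moved from about (4.8, 3.4) to (6.0, 3.3), a distance of √(1.2² + 0.1²) ≈ 1.2.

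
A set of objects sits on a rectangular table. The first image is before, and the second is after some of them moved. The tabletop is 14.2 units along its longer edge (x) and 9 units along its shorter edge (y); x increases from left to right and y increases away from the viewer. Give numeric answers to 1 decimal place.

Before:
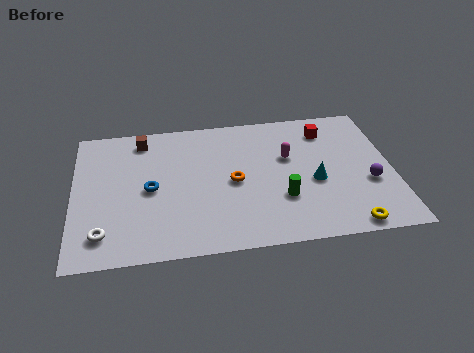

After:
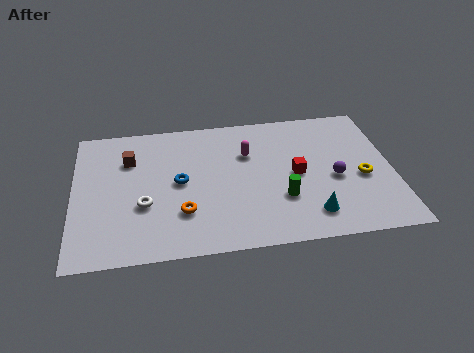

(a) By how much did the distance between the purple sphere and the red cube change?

-2.4

They were about 4.2 units apart before and 1.8 after — 2.4 units closer together.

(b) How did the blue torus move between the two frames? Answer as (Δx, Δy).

(1.3, 0.3)

The blue torus started near (3.4, 4.3) and ended near (4.7, 4.6).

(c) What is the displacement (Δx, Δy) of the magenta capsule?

(-1.8, 0.5)

The magenta capsule was at about (9.6, 5.6) and moved to about (7.8, 6.1).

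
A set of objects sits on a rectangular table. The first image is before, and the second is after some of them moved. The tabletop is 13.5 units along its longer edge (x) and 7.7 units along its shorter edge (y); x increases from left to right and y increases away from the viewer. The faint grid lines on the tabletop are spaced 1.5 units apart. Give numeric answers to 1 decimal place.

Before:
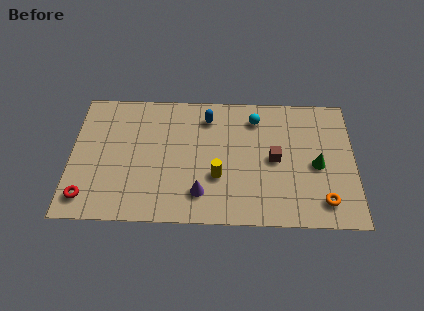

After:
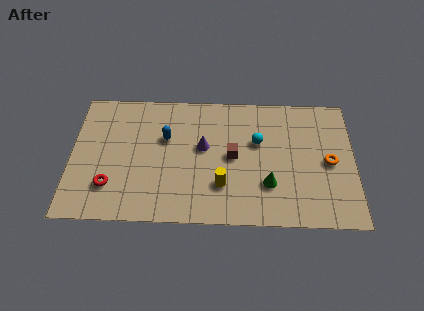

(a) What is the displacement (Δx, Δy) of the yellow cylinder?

(0.2, -0.5)

From the two frames, the yellow cylinder sits at roughly (7.0, 2.7) before and (7.2, 2.2) after.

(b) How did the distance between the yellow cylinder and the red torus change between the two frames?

-1.1

They were about 6.4 units apart before and 5.3 after — 1.1 units closer together.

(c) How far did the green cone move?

2.6

From (11.7, 3.5) to (9.4, 2.3), the green cone covered √(2.3² + 1.2²) ≈ 2.6 units.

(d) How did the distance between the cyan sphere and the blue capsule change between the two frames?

+2.1

The distance was about 2.3 in the first image and 4.4 in the second, so they moved 2.1 units further apart.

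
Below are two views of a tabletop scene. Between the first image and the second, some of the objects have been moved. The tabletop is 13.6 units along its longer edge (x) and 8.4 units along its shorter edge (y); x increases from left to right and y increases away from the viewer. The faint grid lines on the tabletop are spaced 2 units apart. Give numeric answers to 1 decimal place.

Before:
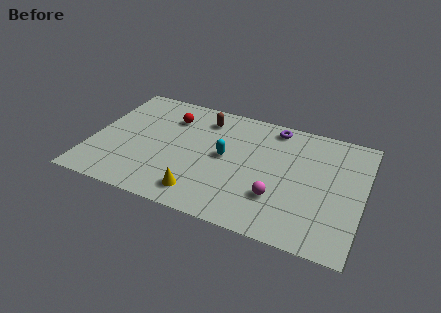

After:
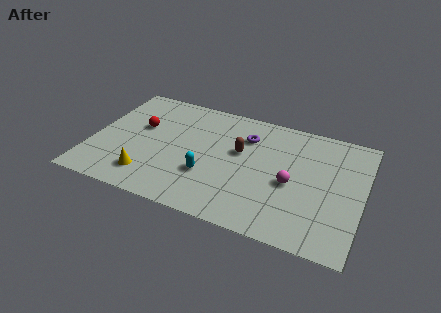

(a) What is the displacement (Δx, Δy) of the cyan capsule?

(-0.7, -1.6)

The cyan capsule was at about (6.7, 4.4) and moved to about (6.0, 2.8).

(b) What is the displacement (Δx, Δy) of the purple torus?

(-1.3, -1.2)

The purple torus started near (8.9, 7.4) and ended near (7.6, 6.2).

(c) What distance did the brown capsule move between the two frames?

2.7

The brown capsule was near (5.4, 6.8) before and (7.4, 5.0) after, so it travelled √(2.0² + 1.8²) ≈ 2.7 units.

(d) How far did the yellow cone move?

2.7

From (5.8, 1.4) to (3.1, 1.7), the yellow cone covered √(2.7² + 0.3²) ≈ 2.7 units.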